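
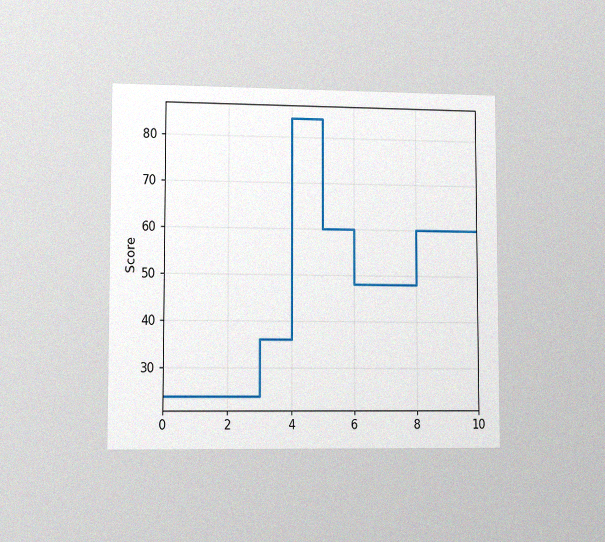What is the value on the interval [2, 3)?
The chart is viewed slightly from the left, with some photo noise. On [2, 3) the step sits at 24.

24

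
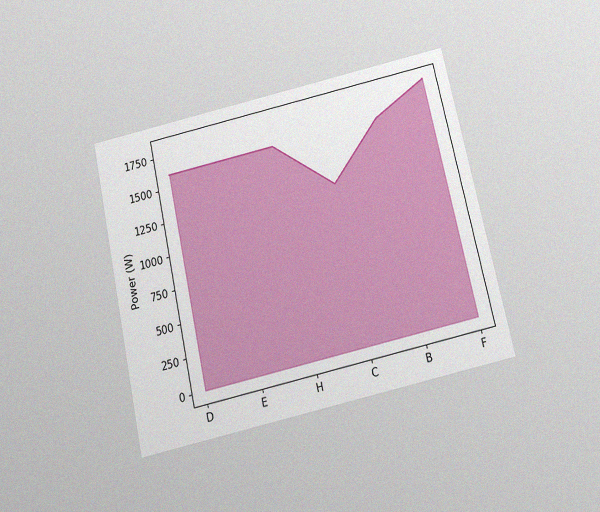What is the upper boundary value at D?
The chart is tilted about 13° counter-clockwise and viewed slightly from below, with some photo noise. At D the upper boundary is at 1600W.

1600W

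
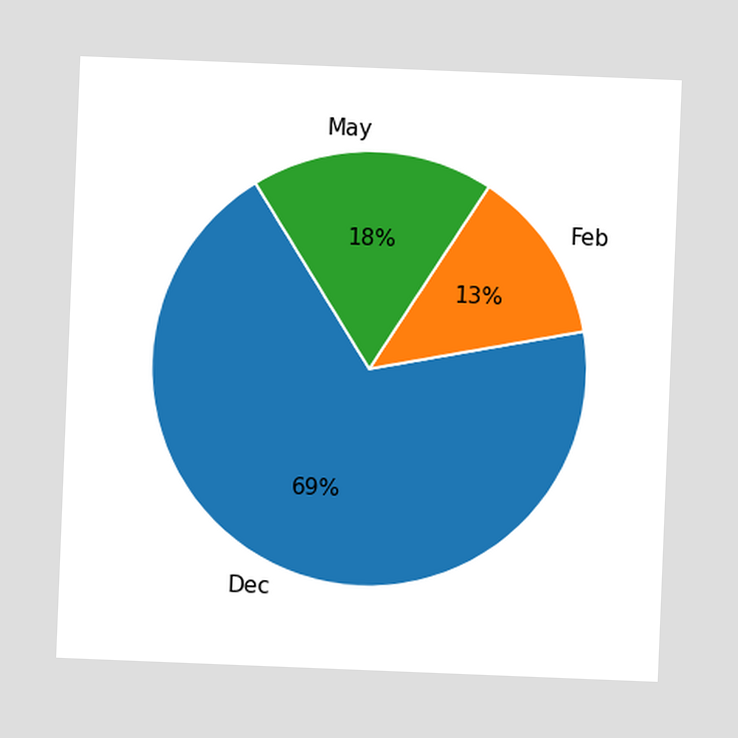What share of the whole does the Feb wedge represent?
13%

The chart is tilted about 2° clockwise. The Feb slice takes up 13% of the pie.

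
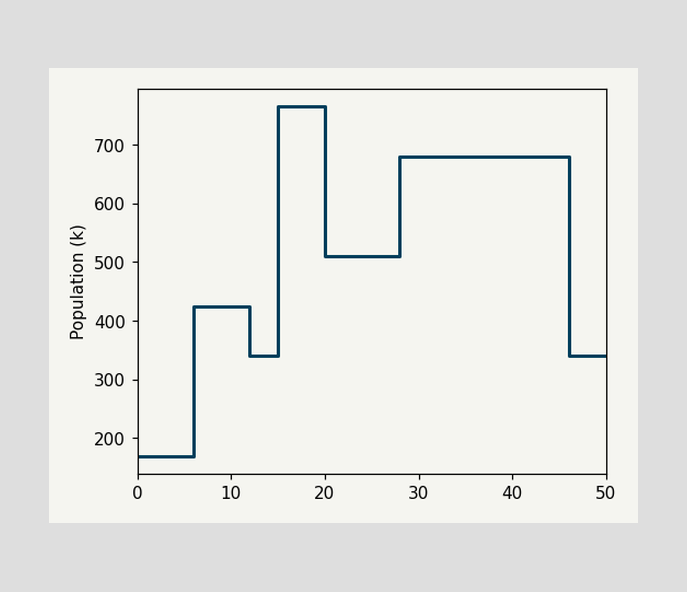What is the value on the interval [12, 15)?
On [12, 15) the step sits at 340k.

340k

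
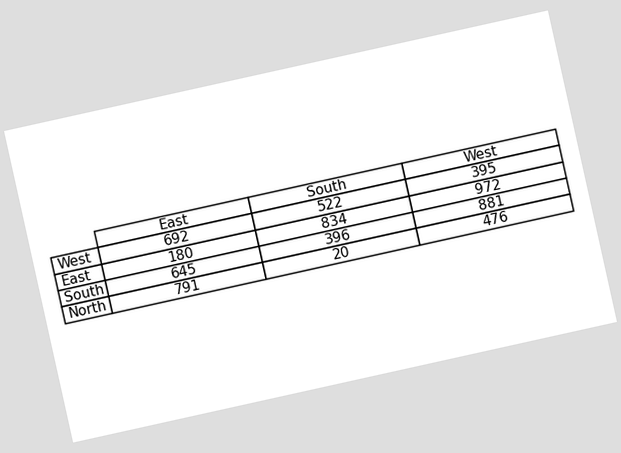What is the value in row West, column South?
522

The chart is tilted about 13° counter-clockwise. The (West, South) cell reads 522.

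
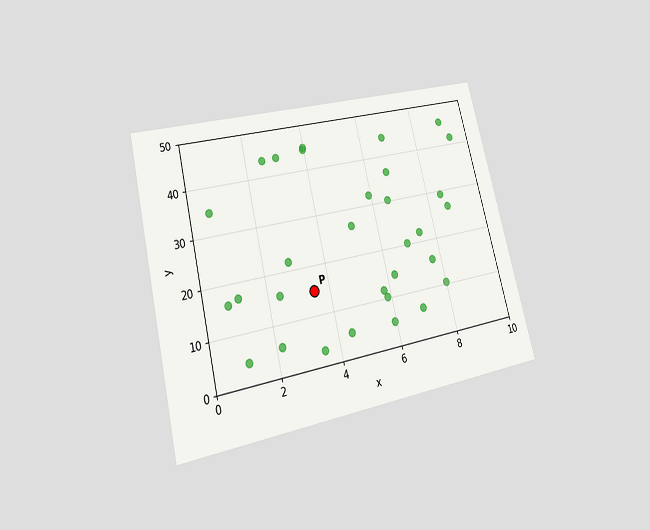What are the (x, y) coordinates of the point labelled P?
The chart is tilted about 14° counter-clockwise and viewed at a slight angle. Following the gridlines from P to each axis, P sits at (3.5, 15).

(3.5, 15)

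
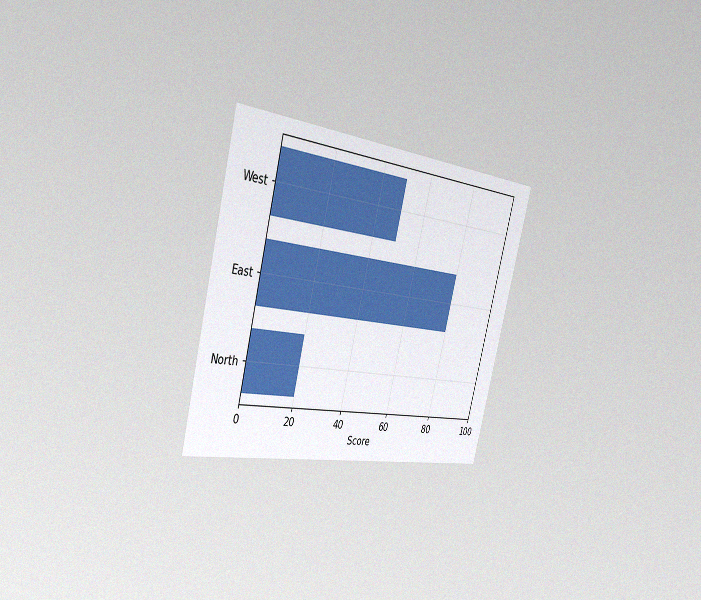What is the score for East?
The chart is tilted about 15° clockwise and viewed slightly from the left, with some photo noise. Reading along the chart's x-axis, the East bar reaches 80.

80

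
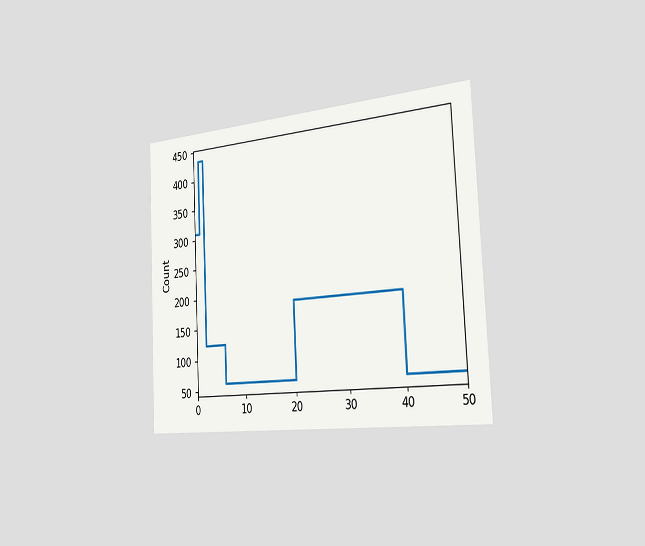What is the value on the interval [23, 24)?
The chart is tilted about 3° counter-clockwise and viewed slightly from the right. On [23, 24) the step sits at 186.

186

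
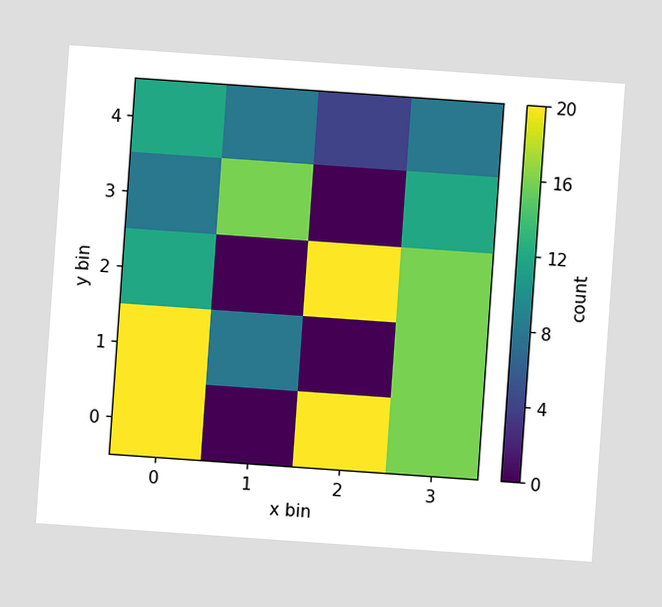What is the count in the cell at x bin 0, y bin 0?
20

The chart is tilted about 4° clockwise. Matching the cell (0, 0) against the colorbar gives 20.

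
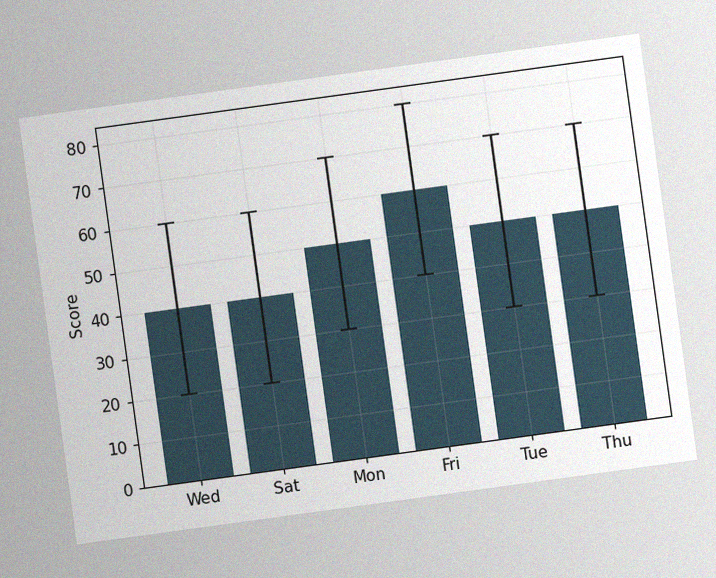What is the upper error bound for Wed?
60

The chart is tilted about 8° counter-clockwise, with some photo noise. The Wed bar's upper whisker reaches 60.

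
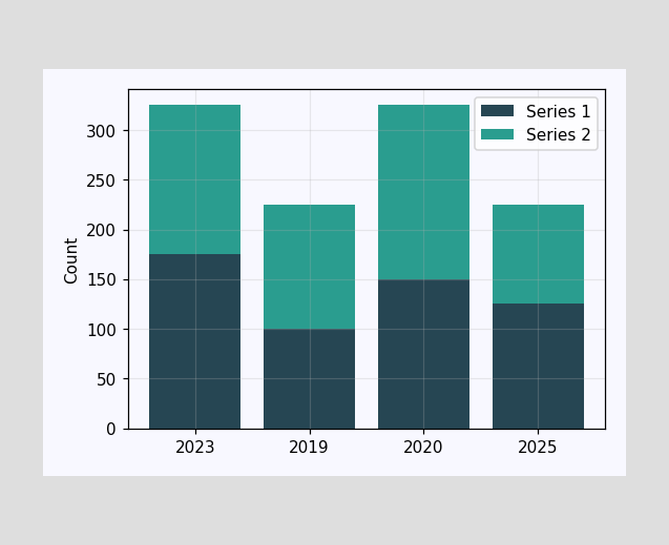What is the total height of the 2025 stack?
The 2025 stack's top reaches 225 on the y-axis.

225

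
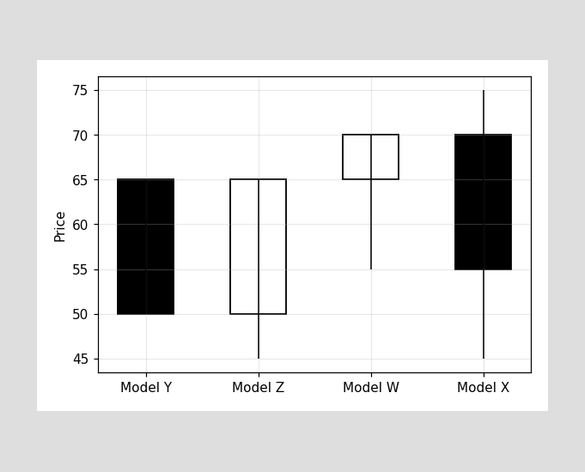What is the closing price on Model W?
The Model W candle closes at 70.

70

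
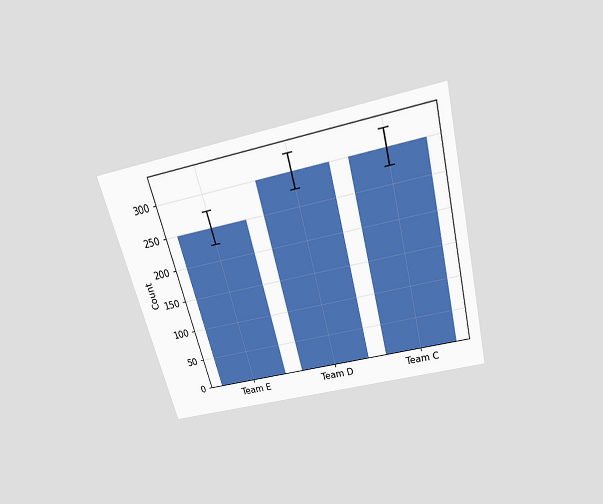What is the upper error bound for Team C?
325

The chart is tilted about 15° counter-clockwise and viewed slightly from above. The Team C bar's upper whisker reaches 325.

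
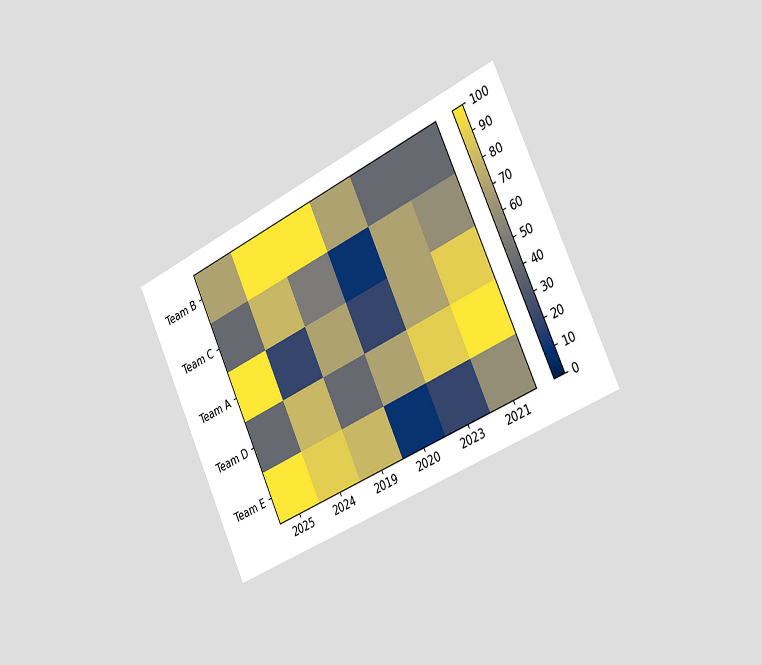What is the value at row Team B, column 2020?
70

The chart is tilted about 25° counter-clockwise and viewed slightly from the right. Matching cell (Team B, 2020) against the colorbar gives 70.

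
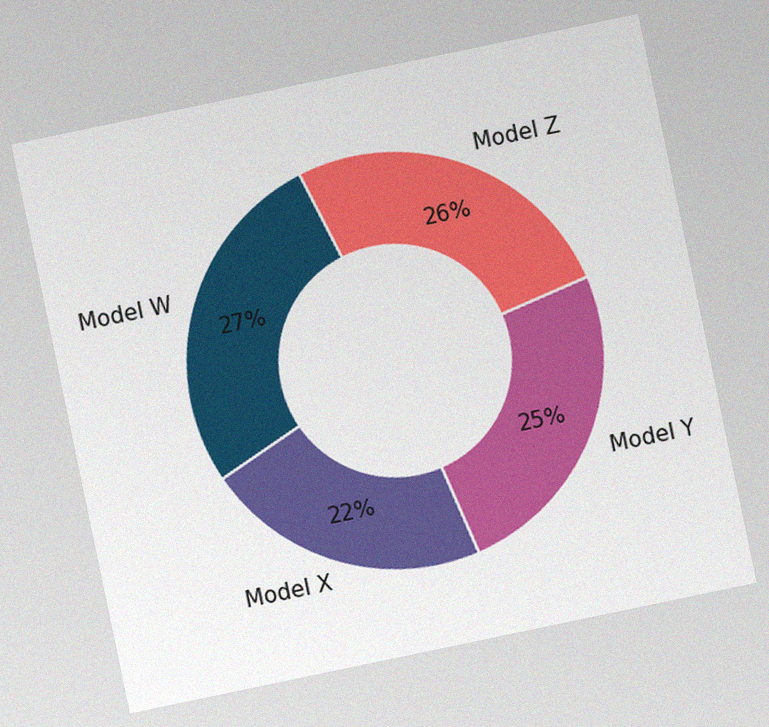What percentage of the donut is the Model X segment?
22%

The chart is tilted about 12° counter-clockwise, with some photo noise. The Model X segment takes up 22% of the ring.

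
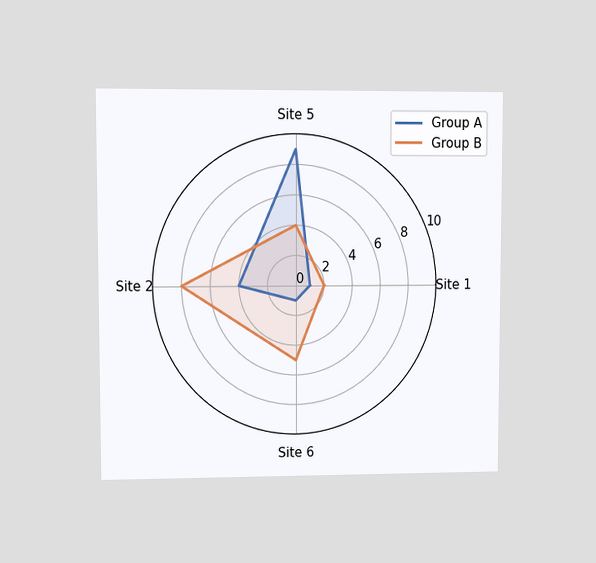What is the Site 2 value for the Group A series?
The chart is viewed at a slight angle. On the Site 2 axis, Group A reaches 4.

4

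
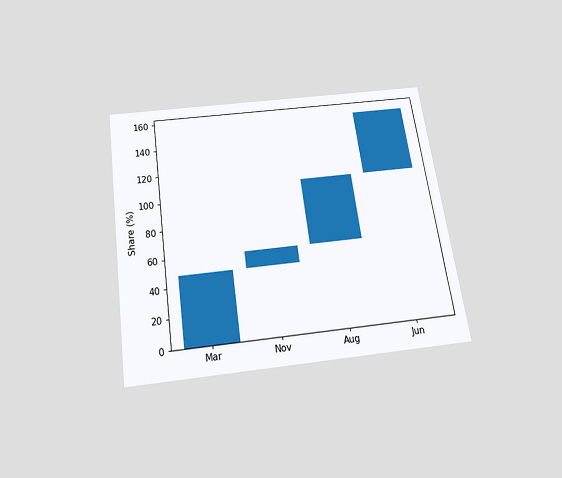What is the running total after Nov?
60%

The chart is tilted about 8° counter-clockwise and viewed slightly from below. After Nov the running total reaches 60%.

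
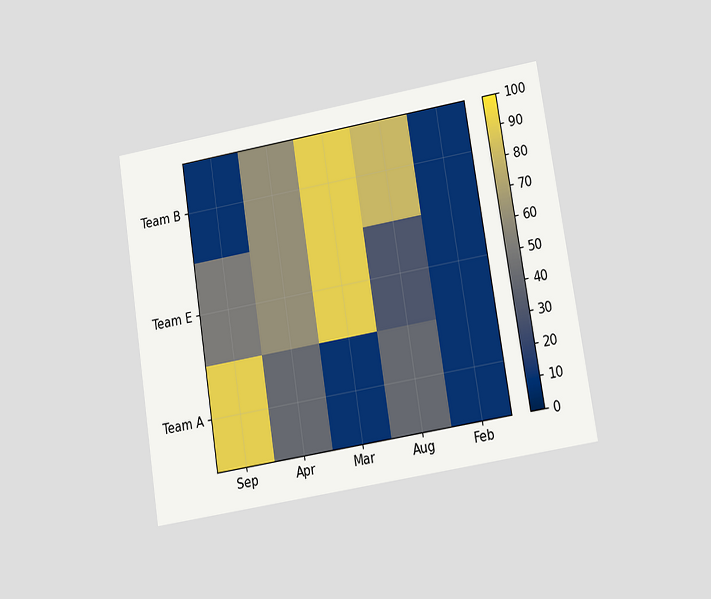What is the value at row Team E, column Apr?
60

The chart is tilted about 9° counter-clockwise and viewed at a slight angle. Matching cell (Team E, Apr) against the colorbar gives 60.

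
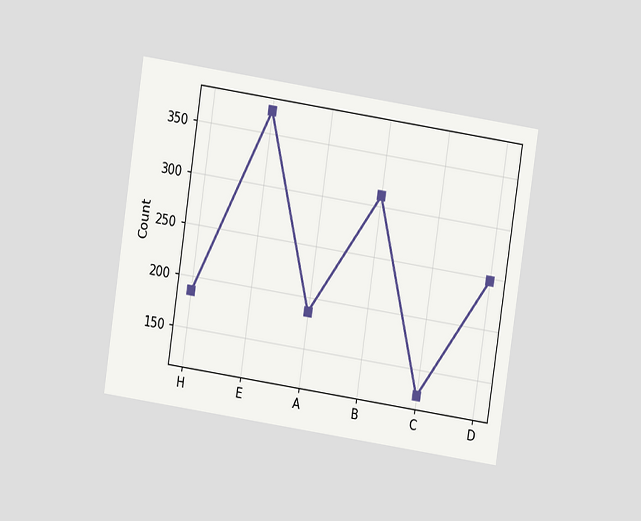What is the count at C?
124

The chart is tilted about 9° clockwise and viewed at a slight angle. At C, the line is at 124.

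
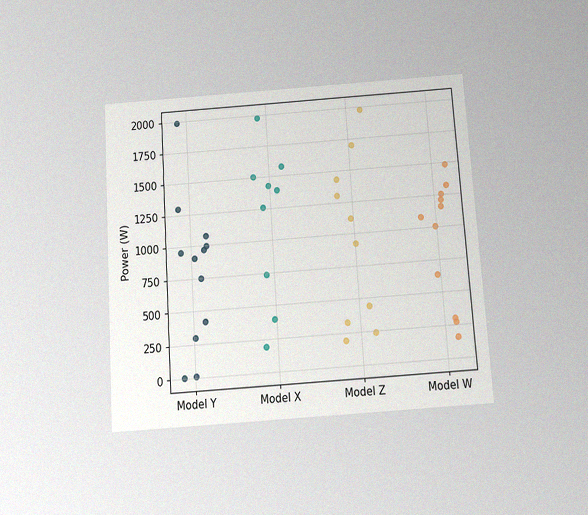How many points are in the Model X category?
9

The chart is tilted about 4° counter-clockwise and viewed slightly from below, with some photo noise. Counting the markers in the Model X column gives 9.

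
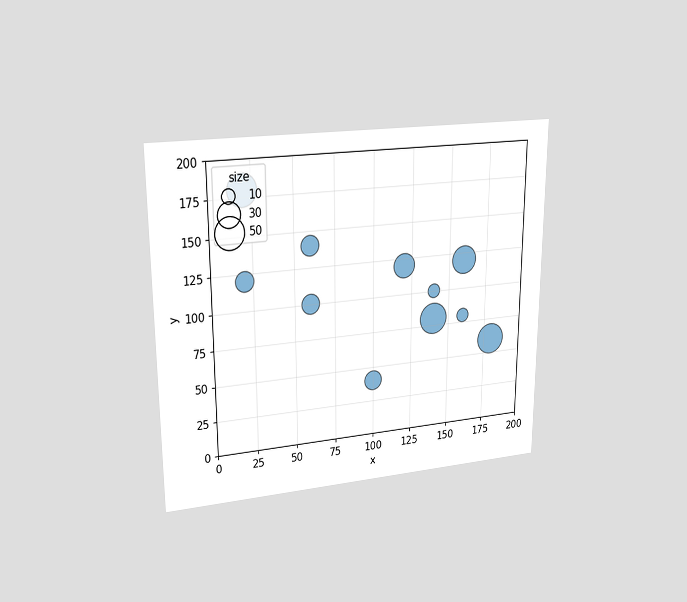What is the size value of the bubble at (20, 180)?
50

The chart is viewed at a slight angle. Matching the bubble at (20, 180) against the size legend gives 50.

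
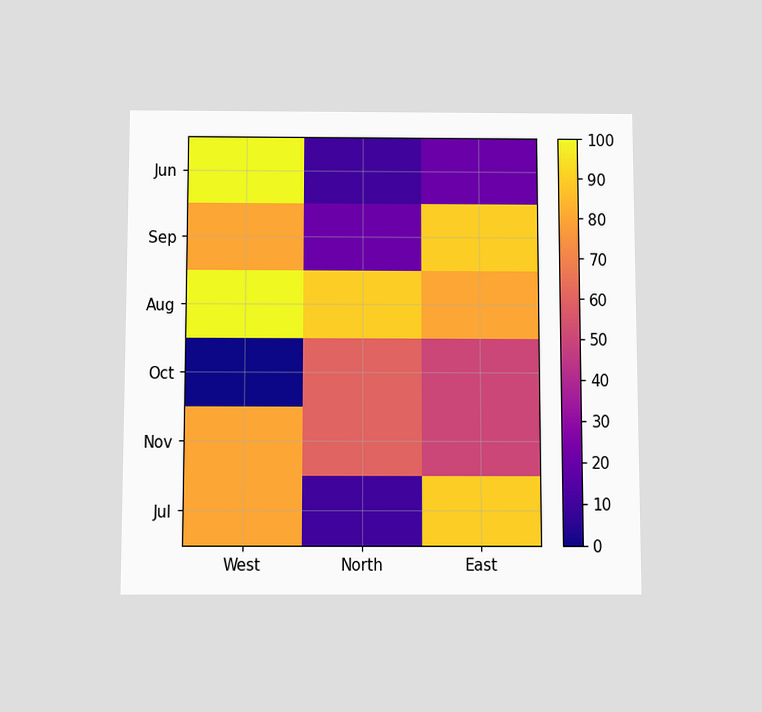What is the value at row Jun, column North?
10

The chart is viewed slightly from below. Matching cell (Jun, North) against the colorbar gives 10.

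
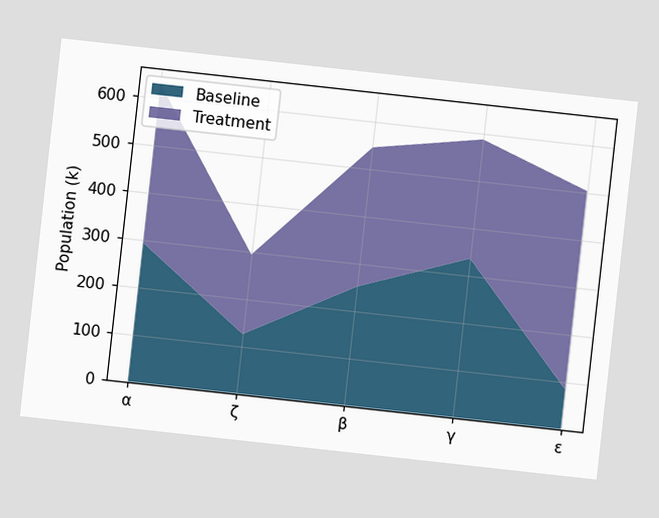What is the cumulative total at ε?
The chart is tilted about 6° clockwise. The stacked total at ε reaches 504k.

504k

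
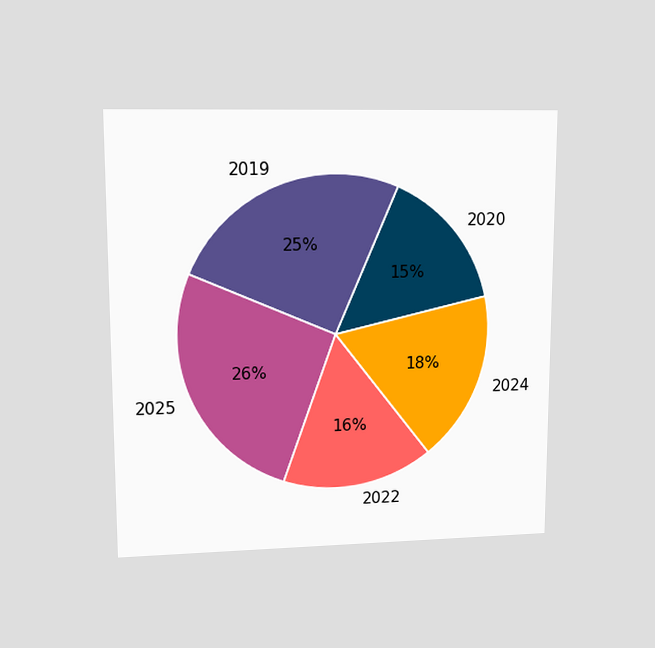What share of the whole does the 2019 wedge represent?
25%

The chart is viewed at a slight angle. The 2019 slice takes up 25% of the pie.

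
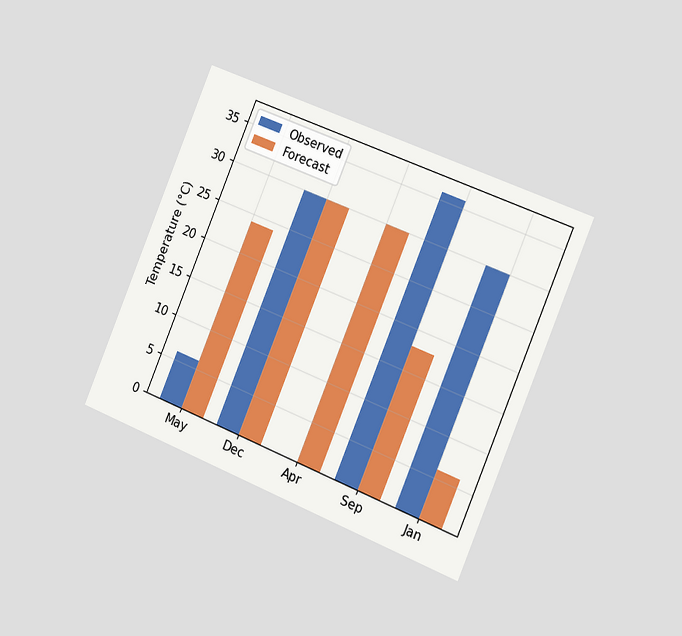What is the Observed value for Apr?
0°C

The chart is tilted about 23° clockwise and viewed slightly from the right. The Observed bar at Apr reaches 0°C on the y-axis.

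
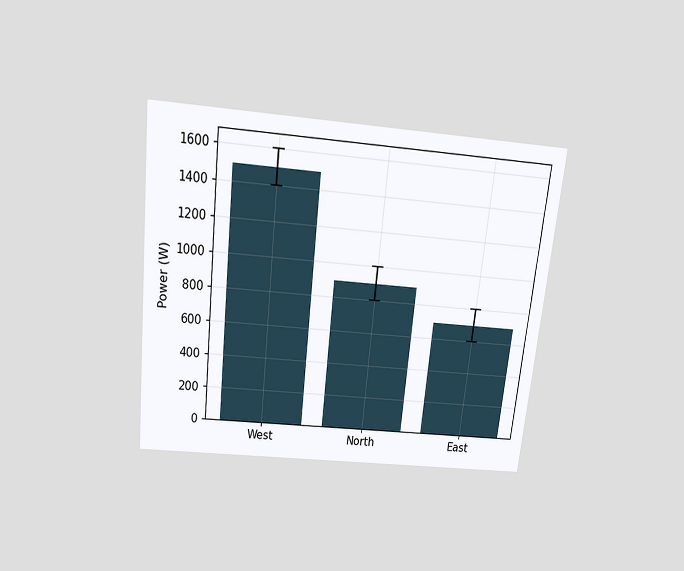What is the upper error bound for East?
800W

The chart is tilted about 6° clockwise and viewed slightly from above. The East bar's upper whisker reaches 800W.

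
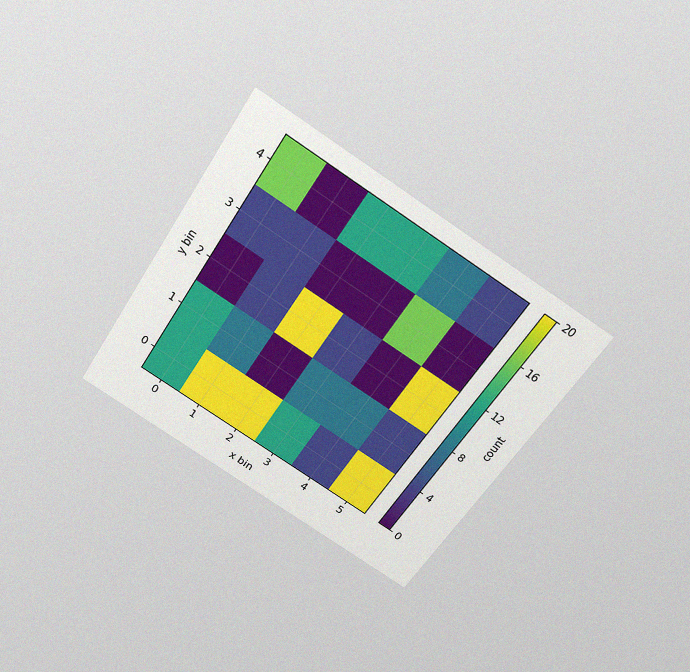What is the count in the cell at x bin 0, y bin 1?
The chart is tilted about 33° clockwise and viewed slightly from above, with some photo noise. Matching the cell (0, 1) against the colorbar gives 12.

12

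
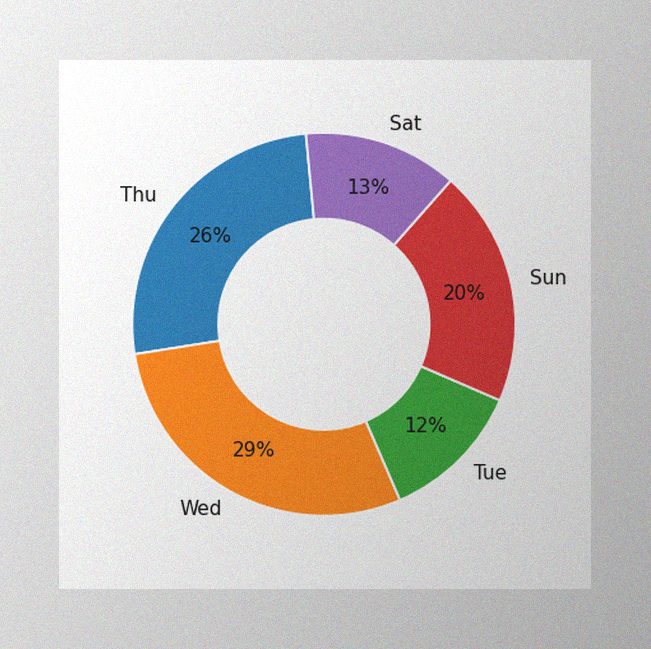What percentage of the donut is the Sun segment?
The image has some photo noise and uneven lighting. The Sun segment takes up 20% of the ring.

20%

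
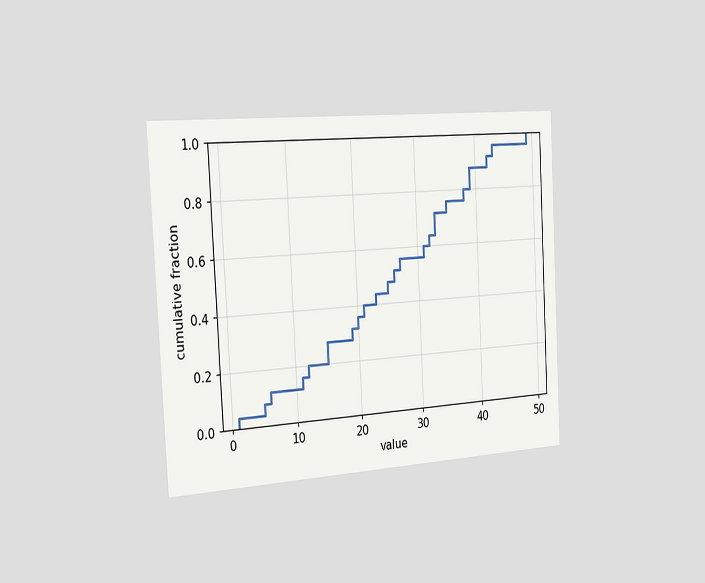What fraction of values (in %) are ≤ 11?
The chart is tilted about 3° counter-clockwise and viewed slightly from the left. At x=11 the ECDF step is at 16%.

16%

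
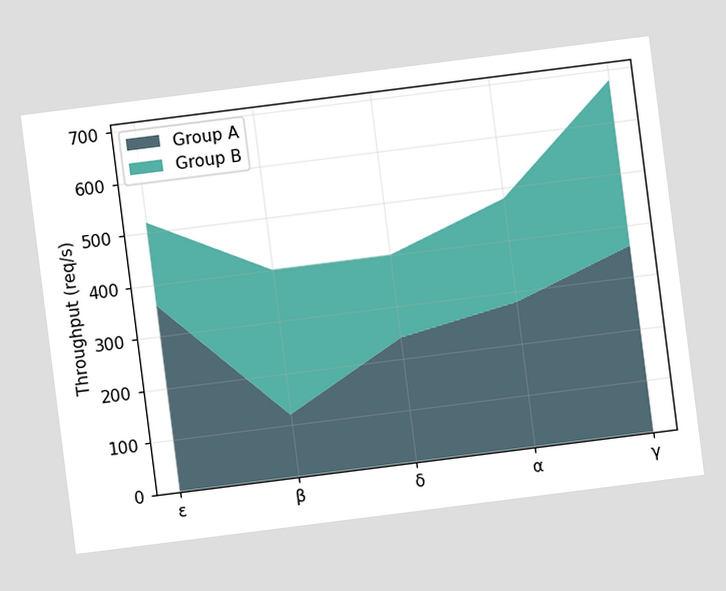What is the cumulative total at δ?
400req/s

The chart is tilted about 7° counter-clockwise. The stacked total at δ reaches 400req/s.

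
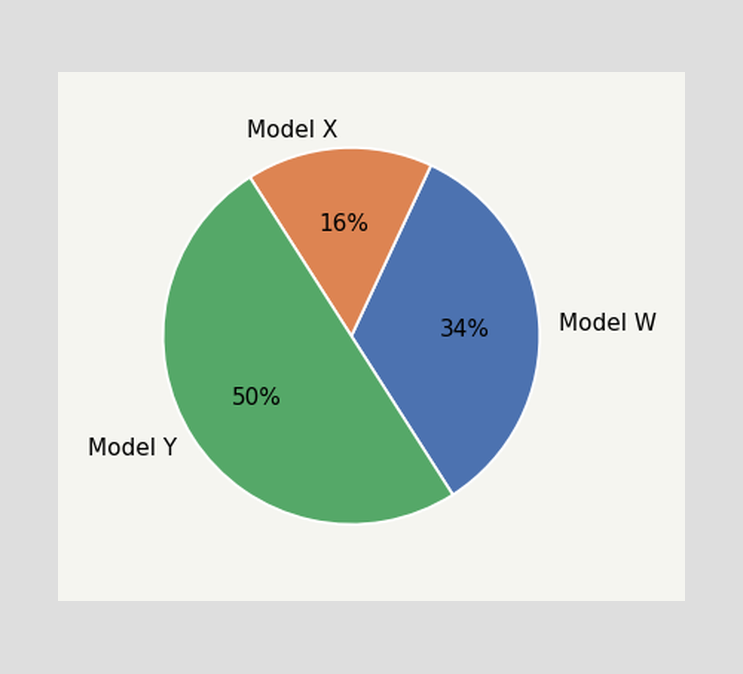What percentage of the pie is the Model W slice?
34%

The Model W slice takes up 34% of the pie.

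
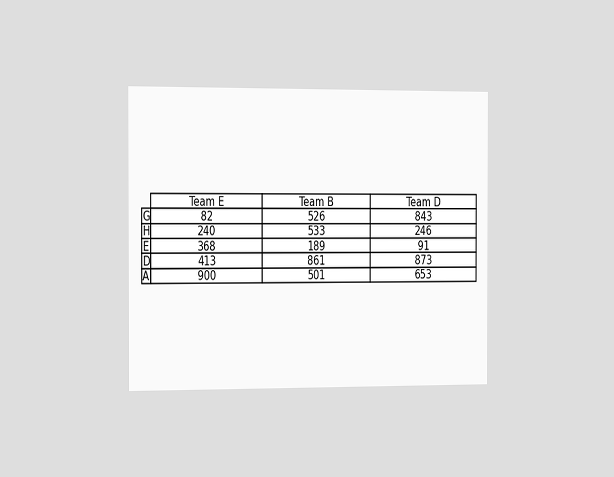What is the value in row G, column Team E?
The chart is viewed slightly from the left. The (G, Team E) cell reads 82.

82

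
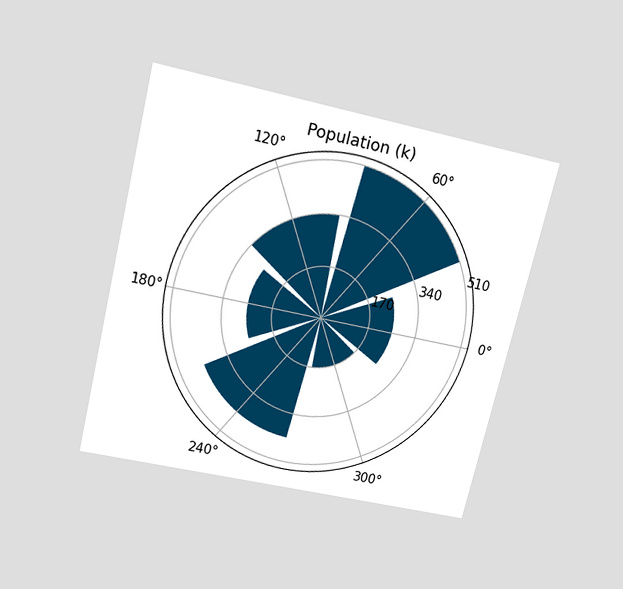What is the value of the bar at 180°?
255k

The chart is tilted about 14° clockwise and viewed slightly from above. The bar at 180° reaches 255k on the radial axis.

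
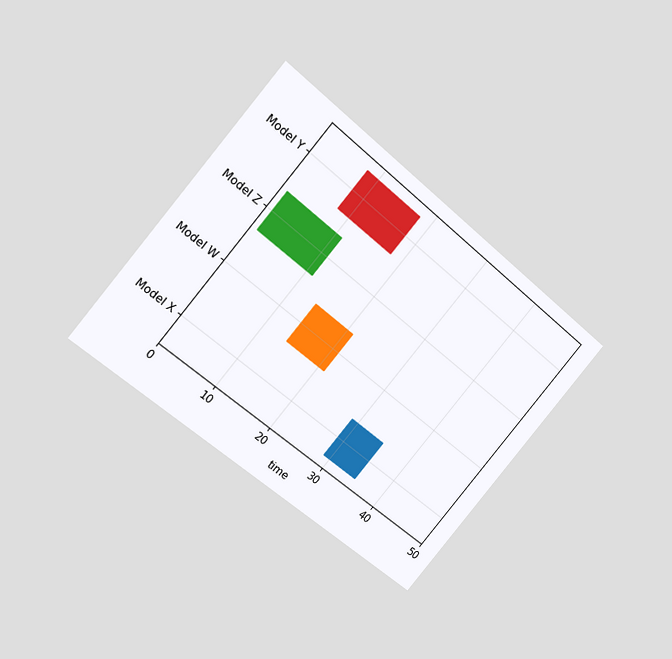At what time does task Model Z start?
1

The chart is tilted about 40° clockwise and viewed at a slight angle. The Model Z bar begins at t=1.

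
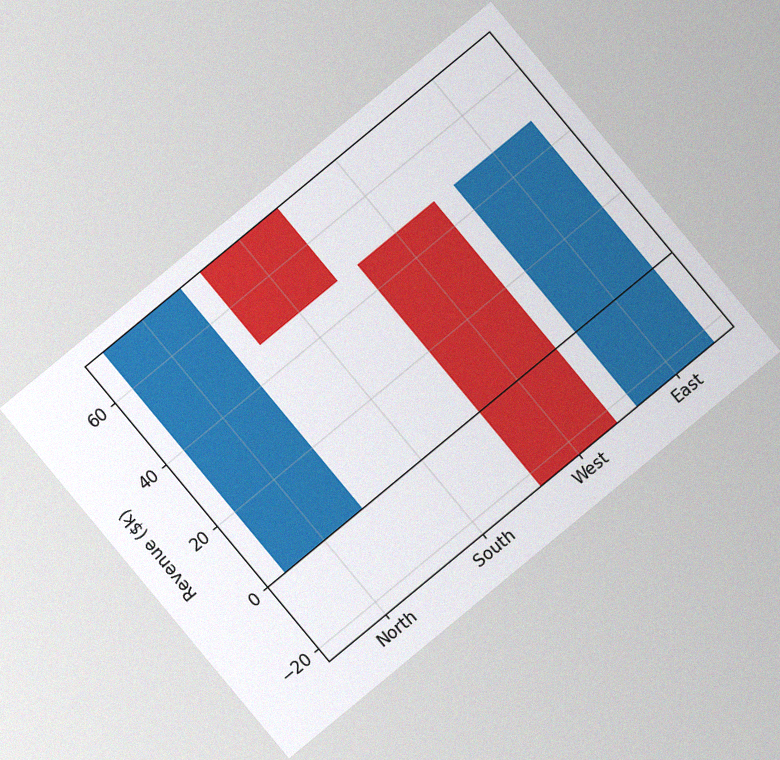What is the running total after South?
$48k

The chart is tilted about 40° counter-clockwise, with some photo noise. After South the running total reaches $48k.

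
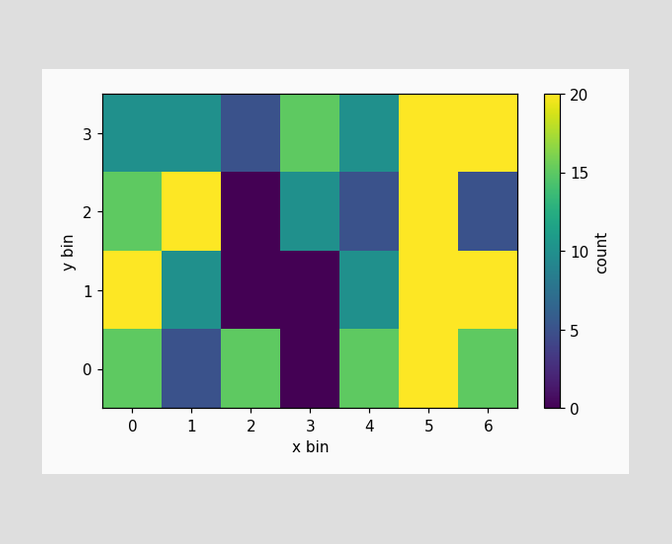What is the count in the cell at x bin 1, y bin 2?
Matching the cell (1, 2) against the colorbar gives 20.

20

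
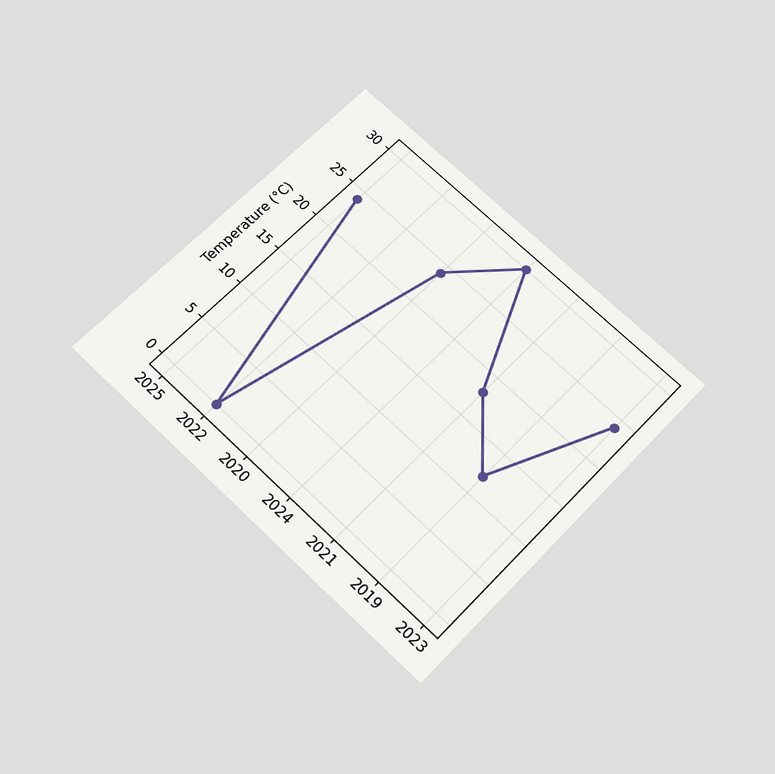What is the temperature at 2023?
24°C

The chart is tilted about 44° clockwise and viewed slightly from below. At 2023, the line is at 24°C.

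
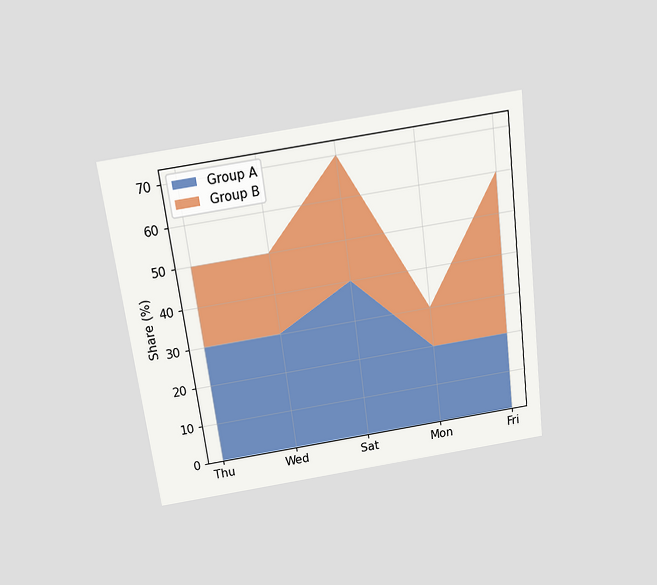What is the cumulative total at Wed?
50%

The chart is tilted about 7° counter-clockwise and viewed slightly from above. The stacked total at Wed reaches 50%.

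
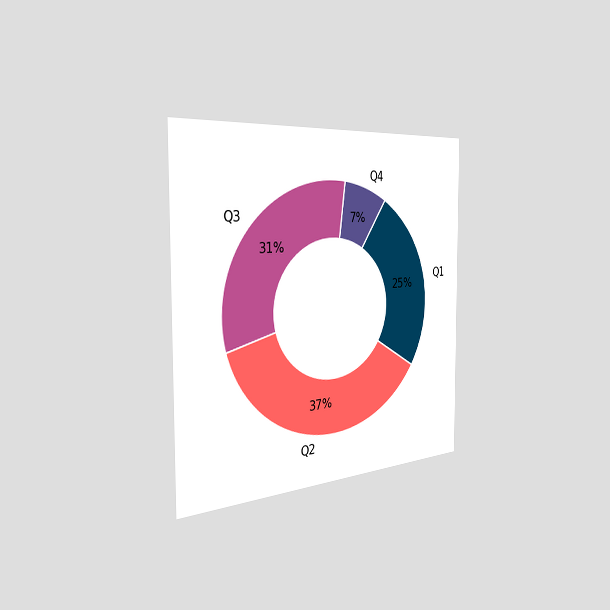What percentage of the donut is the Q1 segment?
25%

The chart is viewed slightly from the left. The Q1 segment takes up 25% of the ring.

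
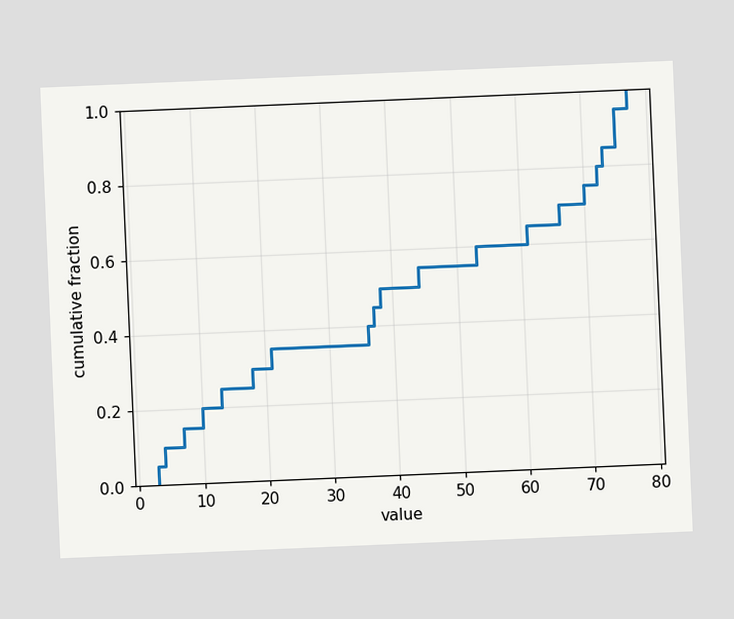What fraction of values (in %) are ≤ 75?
The chart is tilted about 2° counter-clockwise. At x=75 the ECDF step is at 95%.

95%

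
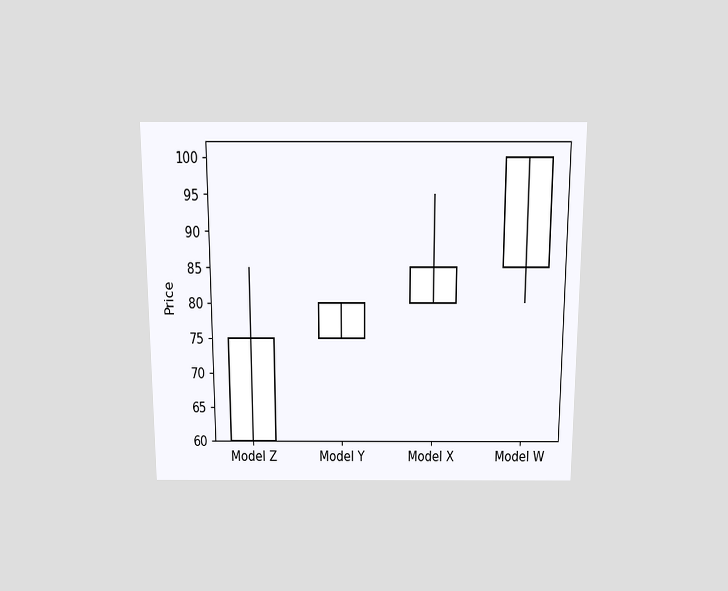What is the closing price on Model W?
The chart is viewed slightly from above. The Model W candle closes at 100.

100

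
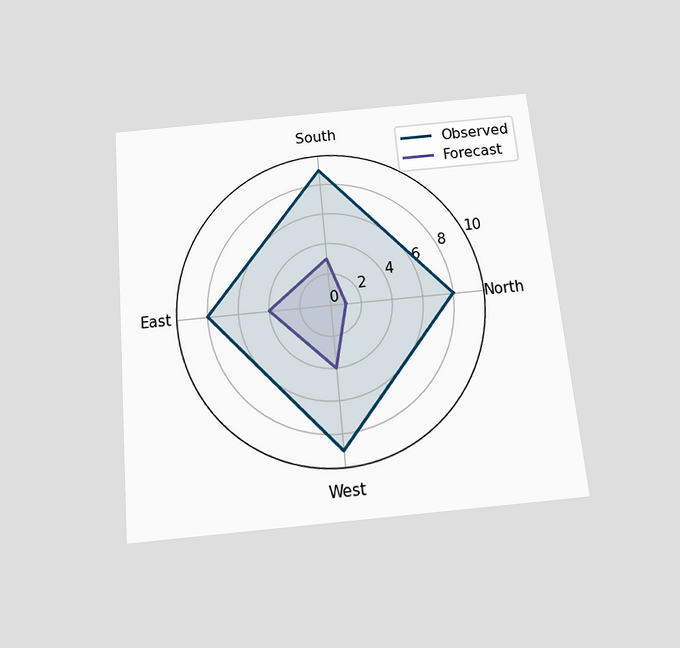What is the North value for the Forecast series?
1

The chart is tilted about 5° counter-clockwise and viewed slightly from below. On the North axis, Forecast reaches 1.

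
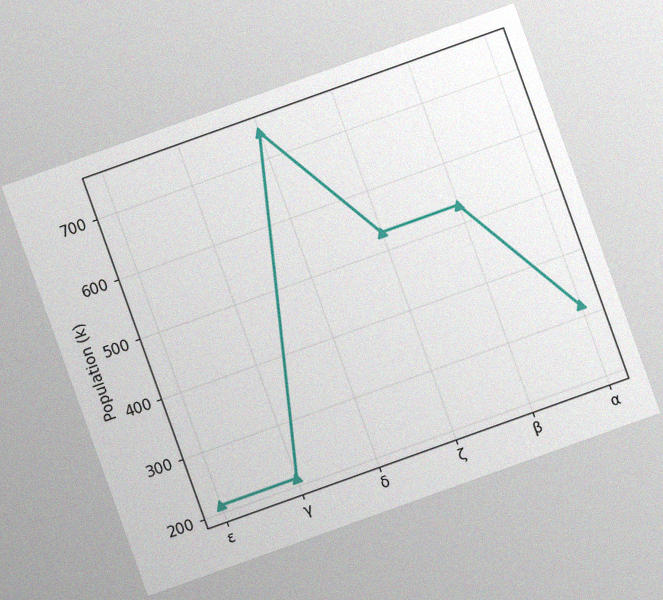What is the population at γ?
212k

The chart is tilted about 20° counter-clockwise, with some photo noise. At γ, the line is at 212k.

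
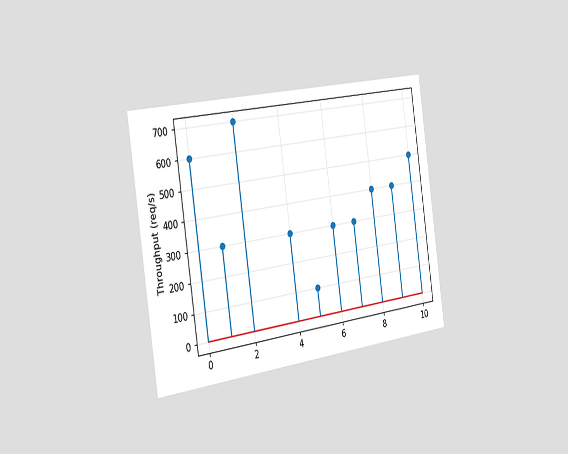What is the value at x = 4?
300req/s

The chart is tilted about 8° counter-clockwise and viewed slightly from the left. The stem at x=4 reaches 300req/s.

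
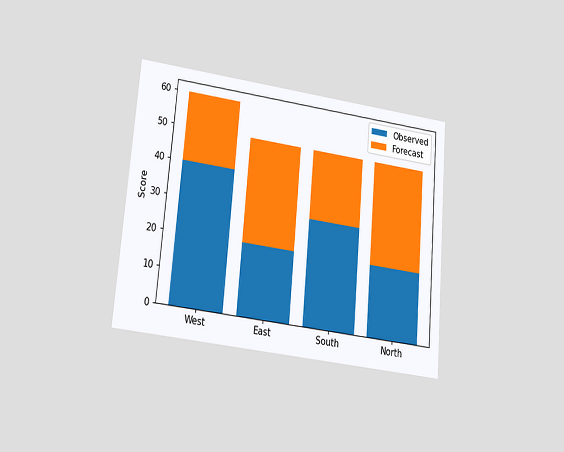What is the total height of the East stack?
The chart is tilted about 5° clockwise and viewed slightly from below. The East stack's top reaches 50 on the y-axis.

50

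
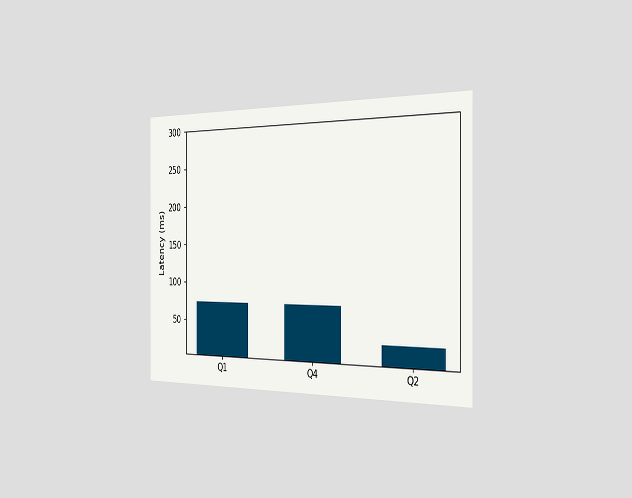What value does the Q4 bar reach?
75ms

The chart is viewed slightly from the right. Reading along the chart's y-axis, the Q4 bar reaches 75ms.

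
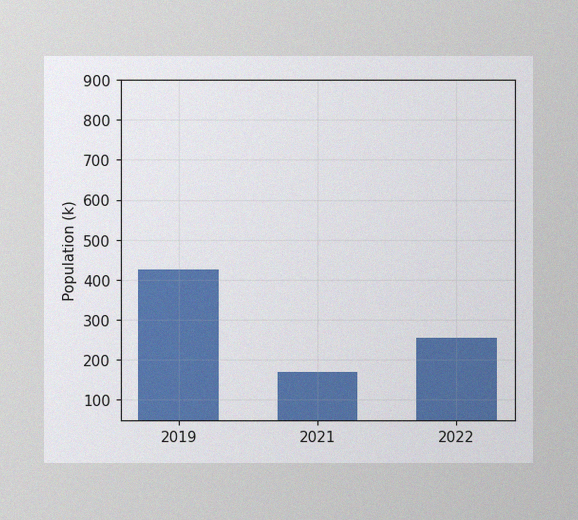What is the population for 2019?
425k

The image has some photo noise and uneven lighting. Reading along the chart's y-axis, the 2019 bar reaches 425k.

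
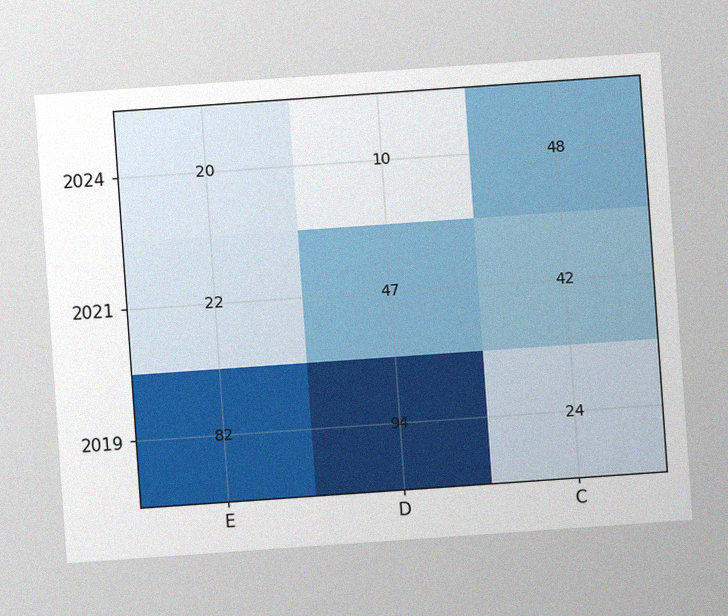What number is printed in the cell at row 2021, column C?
The chart is tilted about 4° counter-clockwise, with some photo noise. The (2021, C) cell reads 42.

42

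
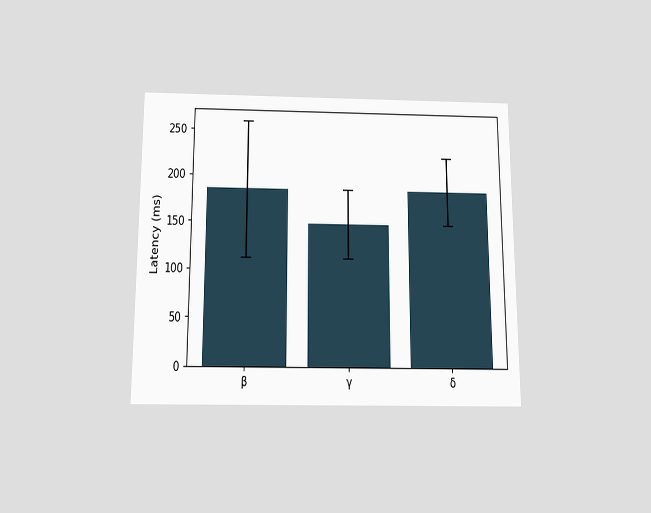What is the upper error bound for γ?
185ms

The chart is viewed slightly from below. The γ bar's upper whisker reaches 185ms.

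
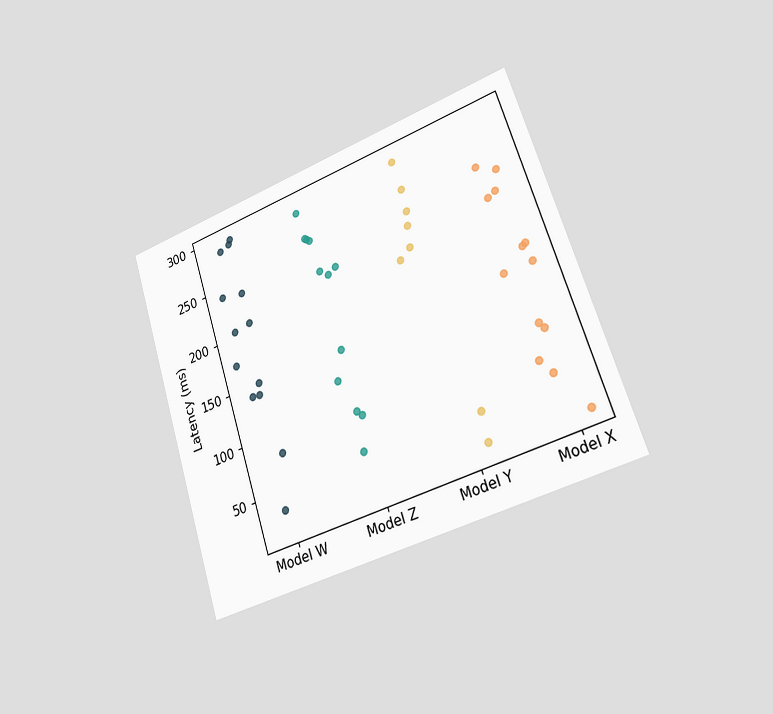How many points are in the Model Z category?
12

The chart is tilted about 18° counter-clockwise and viewed slightly from the right. Counting the markers in the Model Z column gives 12.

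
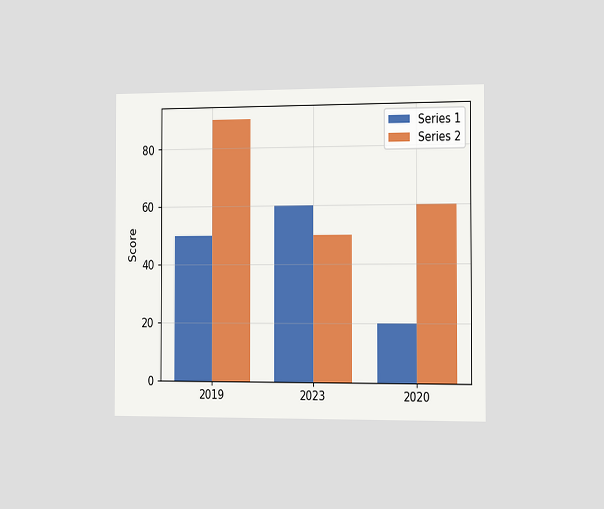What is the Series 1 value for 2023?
The chart is viewed slightly from the right. The Series 1 bar at 2023 reaches 60 on the y-axis.

60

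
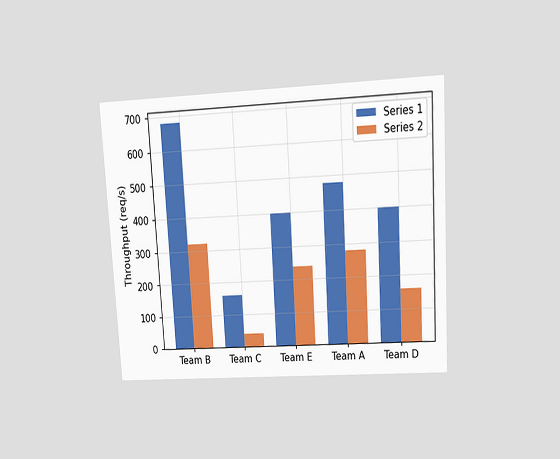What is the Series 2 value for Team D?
160req/s

The chart is tilted about 3° counter-clockwise and viewed at a slight angle. The Series 2 bar at Team D reaches 160req/s on the y-axis.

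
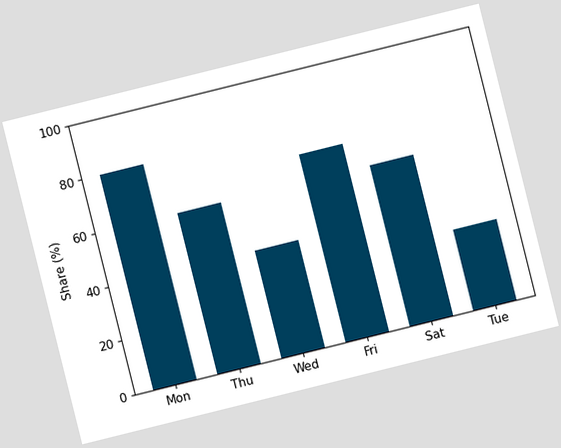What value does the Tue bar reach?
30%

The chart is tilted about 14° counter-clockwise. Reading along the chart's y-axis, the Tue bar reaches 30%.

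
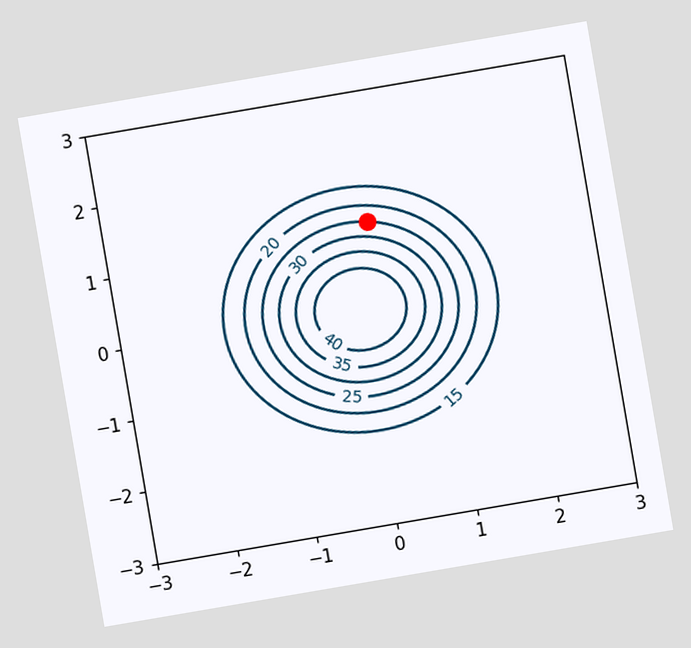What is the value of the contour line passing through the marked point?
25

The chart is tilted about 10° counter-clockwise. The marked point sits on the contour labelled 25.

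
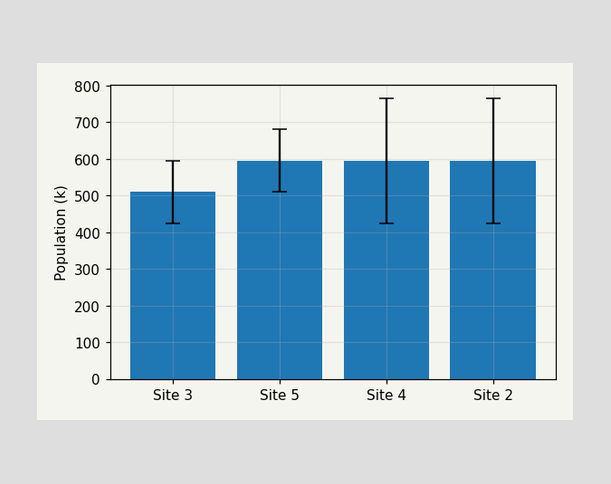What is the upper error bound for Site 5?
The Site 5 bar's upper whisker reaches 680k.

680k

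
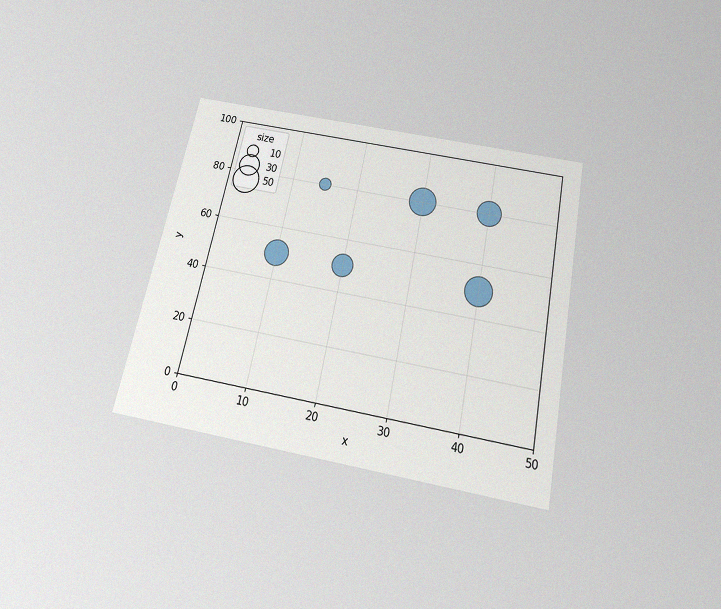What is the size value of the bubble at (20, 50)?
The chart is tilted about 12° clockwise and viewed slightly from below, with some photo noise. Matching the bubble at (20, 50) against the size legend gives 30.

30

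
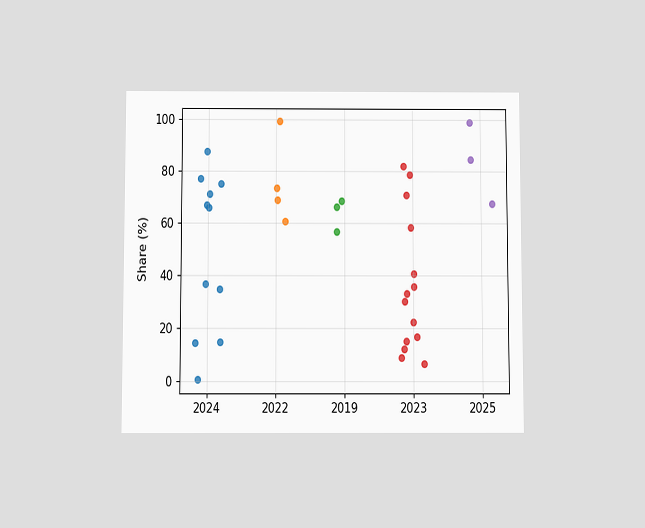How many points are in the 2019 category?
3

The chart is viewed slightly from below. Counting the markers in the 2019 column gives 3.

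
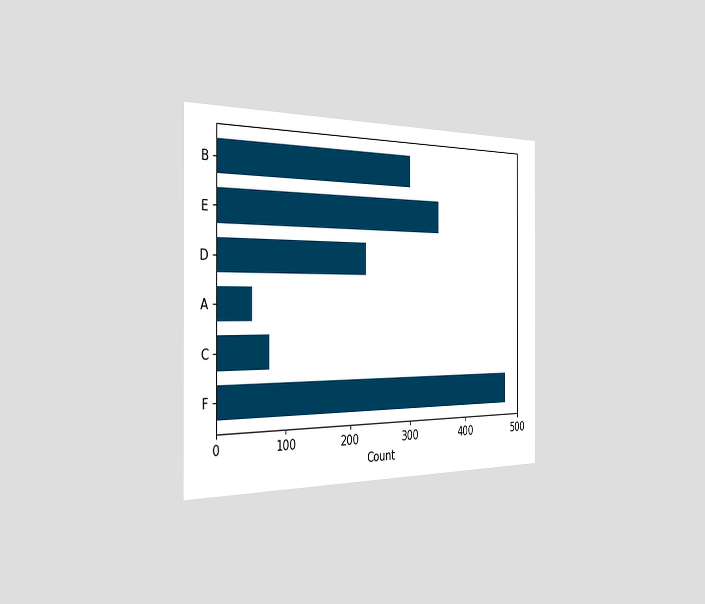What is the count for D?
The chart is viewed slightly from the left. Reading along the chart's x-axis, the D bar reaches 225.

225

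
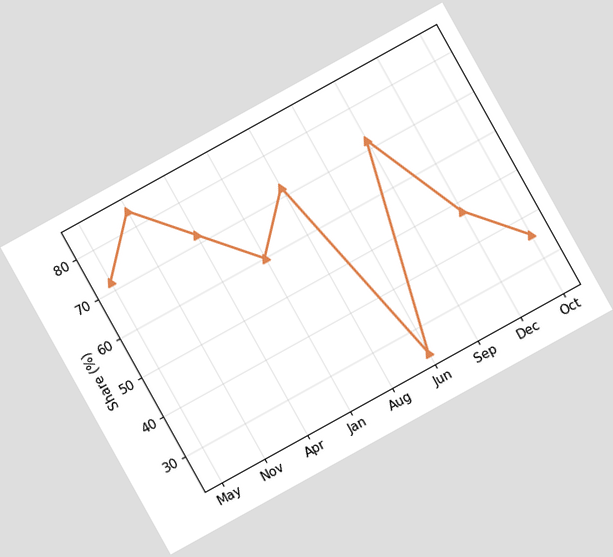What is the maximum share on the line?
84%

The chart is tilted about 29° counter-clockwise. The highest point is at Nov, and reading across to the y-axis gives 84%.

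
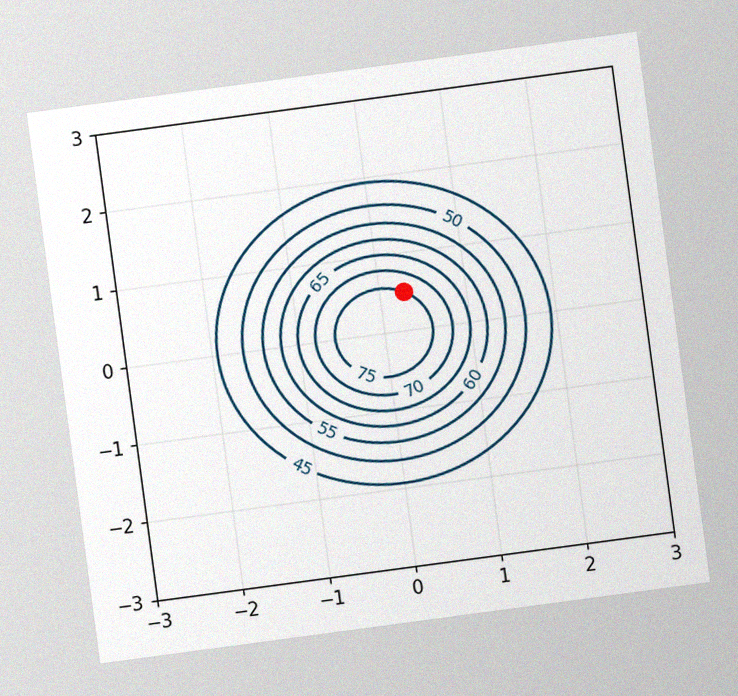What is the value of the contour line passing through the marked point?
75

The chart is tilted about 8° counter-clockwise, with some photo noise. The marked point sits on the contour labelled 75.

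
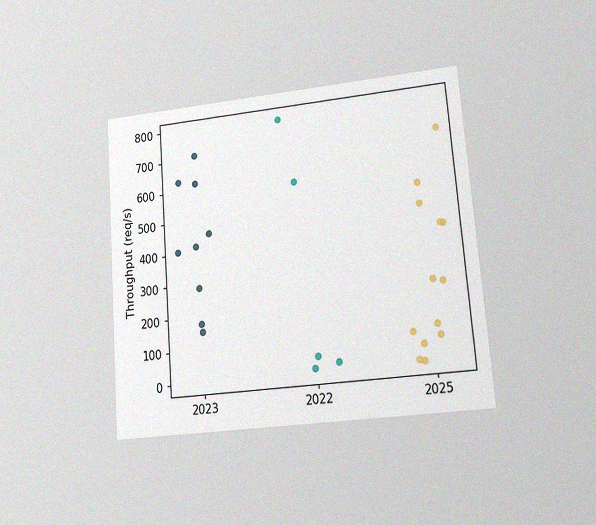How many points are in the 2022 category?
5

The chart is tilted about 5° counter-clockwise and viewed at a slight angle, with some photo noise. Counting the markers in the 2022 column gives 5.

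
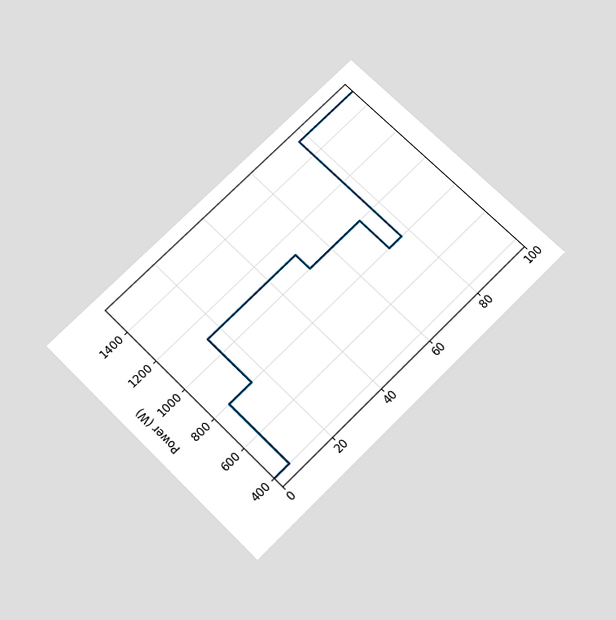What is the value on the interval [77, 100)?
1500W

The chart is tilted about 45° counter-clockwise and viewed slightly from below. On [77, 100) the step sits at 1500W.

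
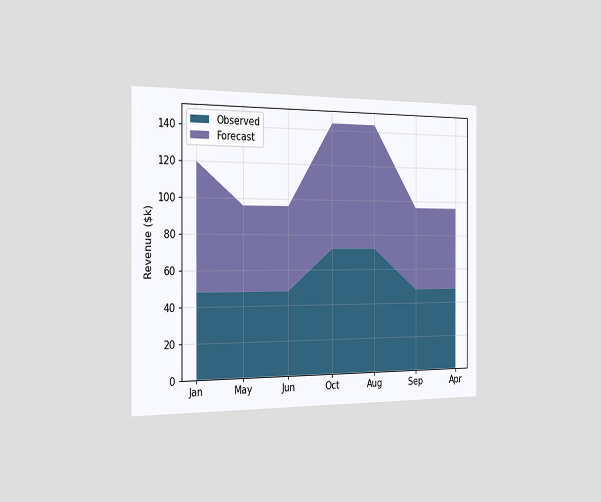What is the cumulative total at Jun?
$96k

The chart is viewed slightly from the left. The stacked total at Jun reaches $96k.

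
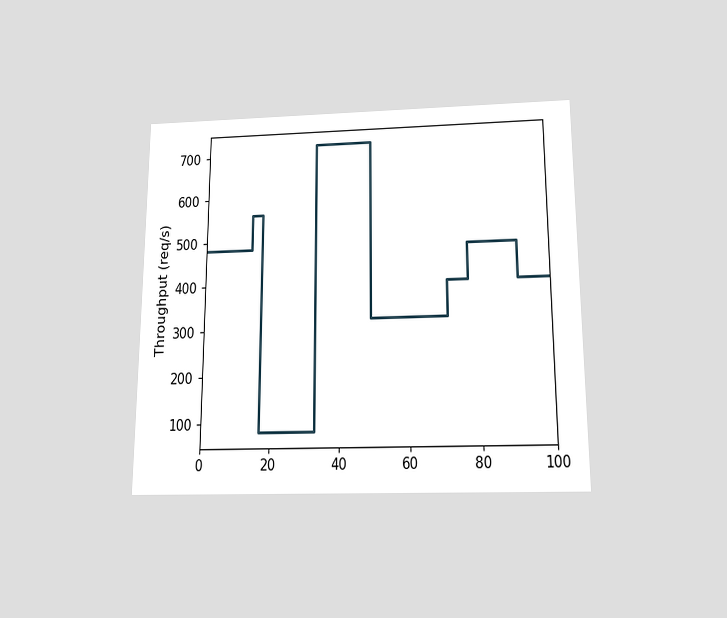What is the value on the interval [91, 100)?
The chart is viewed slightly from below. On [91, 100) the step sits at 400req/s.

400req/s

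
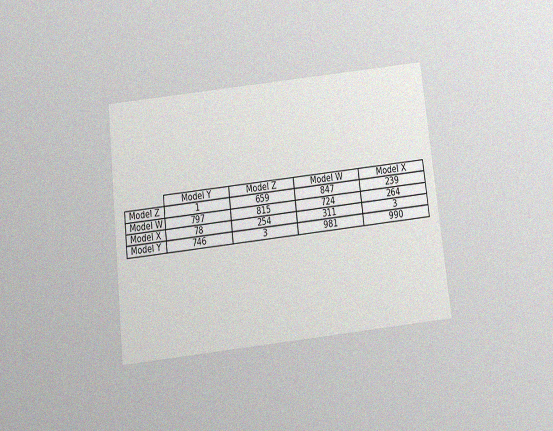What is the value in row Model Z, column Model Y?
The chart is tilted about 6° counter-clockwise and viewed slightly from below, with some photo noise. The (Model Z, Model Y) cell reads 1.

1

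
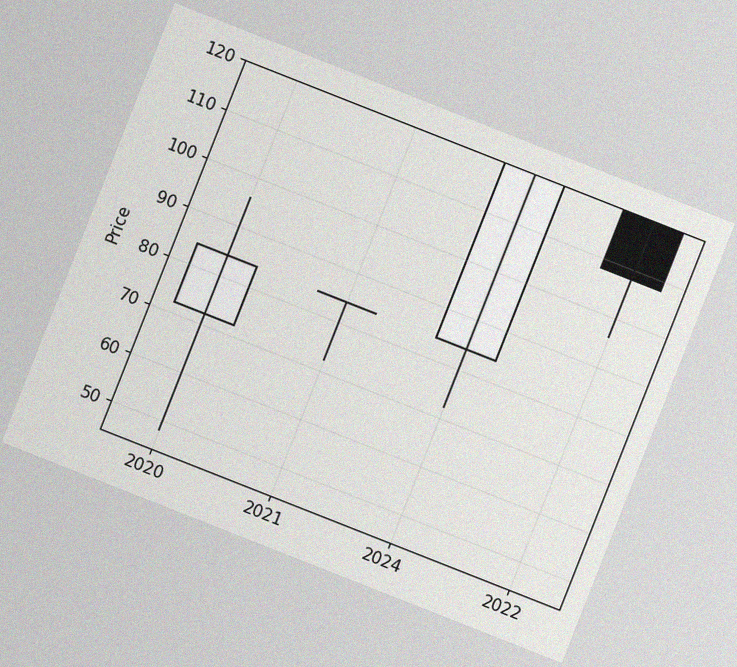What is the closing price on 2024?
The chart is tilted about 22° clockwise, with some photo noise. The 2024 candle closes at 120.

120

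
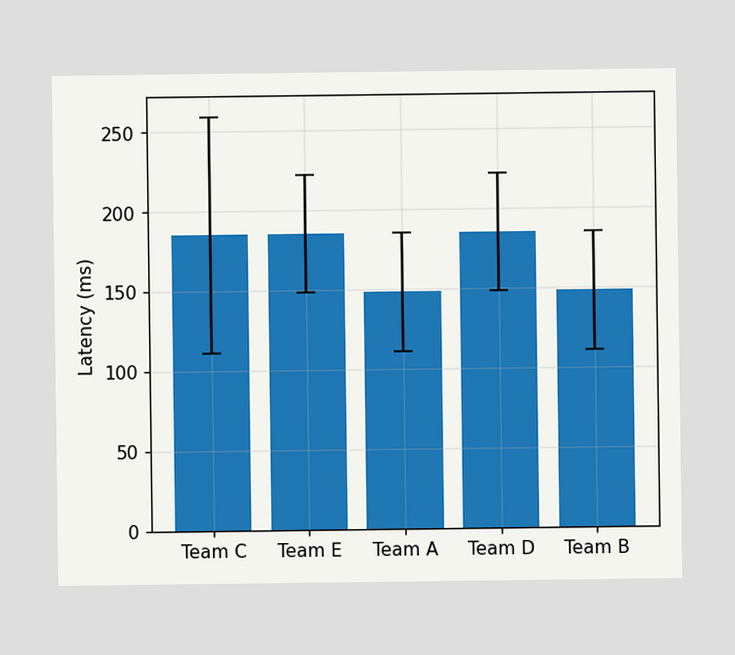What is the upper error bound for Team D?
222ms

The Team D bar's upper whisker reaches 222ms.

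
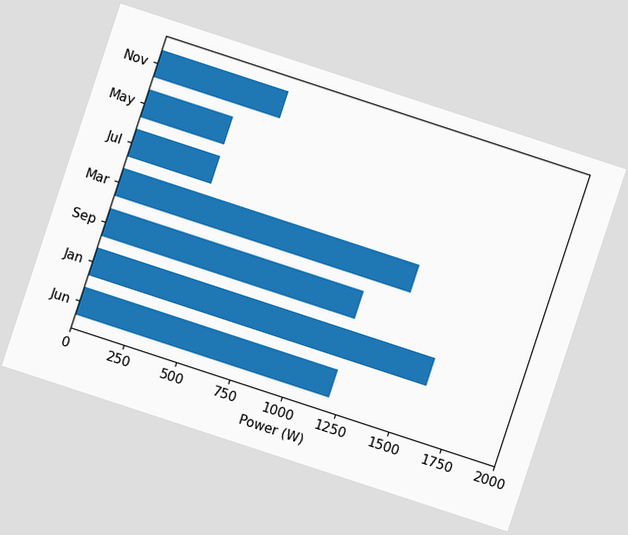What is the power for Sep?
1200W

The chart is tilted about 18° clockwise. Reading along the chart's x-axis, the Sep bar reaches 1200W.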